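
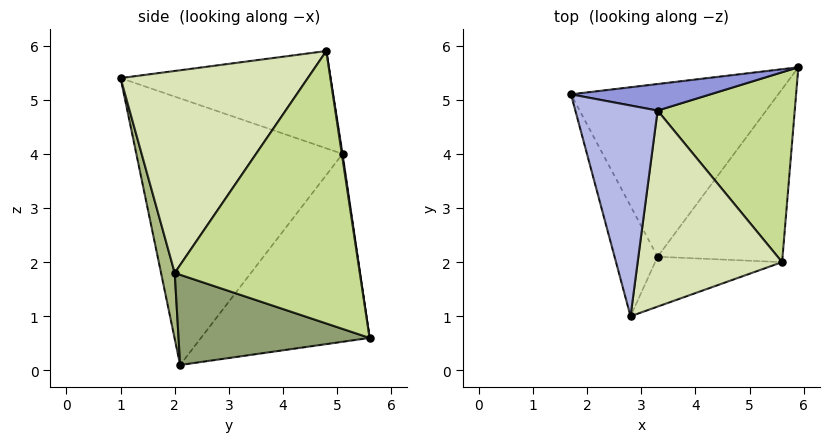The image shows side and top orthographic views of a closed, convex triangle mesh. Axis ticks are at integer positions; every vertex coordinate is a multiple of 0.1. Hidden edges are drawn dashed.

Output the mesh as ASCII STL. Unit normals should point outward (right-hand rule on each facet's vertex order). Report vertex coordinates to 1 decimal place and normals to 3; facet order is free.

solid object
 facet normal -0.575 0.518 -0.634
  outer loop
   vertex 3.3 2.1 0.1
   vertex 1.7 5.1 4.0
   vertex 5.9 5.6 0.6
  endloop
 endfacet
 facet normal -0.940 -0.304 -0.152
  outer loop
   vertex 3.3 2.1 0.1
   vertex 2.8 1.0 5.4
   vertex 1.7 5.1 4.0
  endloop
 endfacet
 facet normal 0.005 0.988 0.152
  outer loop
   vertex 3.3 4.8 5.9
   vertex 5.9 5.6 0.6
   vertex 1.7 5.1 4.0
  endloop
 endfacet
 facet normal -0.764 0.016 0.645
  outer loop
   vertex 3.3 4.8 5.9
   vertex 1.7 5.1 4.0
   vertex 2.8 1.0 5.4
  endloop
 endfacet
 facet normal 0.558 -0.304 -0.772
  outer loop
   vertex 5.6 2.0 1.8
   vertex 3.3 2.1 0.1
   vertex 5.9 5.6 0.6
  endloop
 endfacet
 facet normal 0.100 -0.976 -0.193
  outer loop
   vertex 5.6 2.0 1.8
   vertex 2.8 1.0 5.4
   vertex 3.3 2.1 0.1
  endloop
 endfacet
 facet normal 0.891 0.075 0.448
  outer loop
   vertex 5.6 2.0 1.8
   vertex 5.9 5.6 0.6
   vertex 3.3 4.8 5.9
  endloop
 endfacet
 facet normal 0.800 -0.181 0.572
  outer loop
   vertex 5.6 2.0 1.8
   vertex 3.3 4.8 5.9
   vertex 2.8 1.0 5.4
  endloop
 endfacet
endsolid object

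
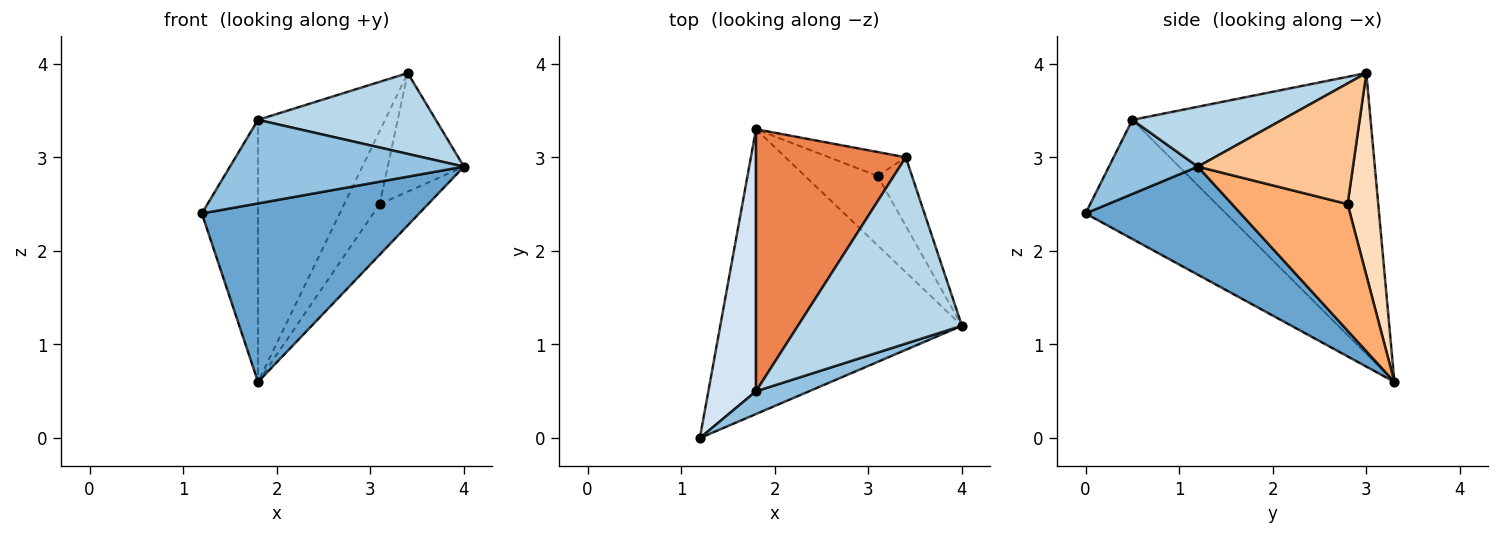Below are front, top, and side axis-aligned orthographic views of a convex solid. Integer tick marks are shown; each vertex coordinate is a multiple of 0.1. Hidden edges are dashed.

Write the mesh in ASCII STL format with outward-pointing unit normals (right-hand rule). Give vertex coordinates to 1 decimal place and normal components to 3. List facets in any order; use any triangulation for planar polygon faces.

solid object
 facet normal 0.354 -0.497 -0.792
  outer loop
   vertex 1.8 3.3 0.6
   vertex 4.0 1.2 2.9
   vertex 1.2 0.0 2.4
  endloop
 endfacet
 facet normal 0.344 -0.906 0.246
  outer loop
   vertex 1.8 0.5 3.4
   vertex 1.2 0.0 2.4
   vertex 4.0 1.2 2.9
  endloop
 endfacet
 facet normal 0.318 -0.377 0.870
  outer loop
   vertex 1.8 0.5 3.4
   vertex 4.0 1.2 2.9
   vertex 3.4 3.0 3.9
  endloop
 endfacet
 facet normal -0.870 0.348 0.348
  outer loop
   vertex 1.8 0.5 3.4
   vertex 1.8 3.3 0.6
   vertex 1.2 0.0 2.4
  endloop
 endfacet
 facet normal -0.798 0.426 0.426
  outer loop
   vertex 1.8 0.5 3.4
   vertex 3.4 3.0 3.9
   vertex 1.8 3.3 0.6
  endloop
 endfacet
 facet normal 0.815 0.342 -0.468
  outer loop
   vertex 3.1 2.8 2.5
   vertex 4.0 1.2 2.9
   vertex 1.8 3.3 0.6
  endloop
 endfacet
 facet normal 0.870 0.427 -0.247
  outer loop
   vertex 3.1 2.8 2.5
   vertex 3.4 3.0 3.9
   vertex 4.0 1.2 2.9
  endloop
 endfacet
 facet normal 0.635 0.734 -0.241
  outer loop
   vertex 3.1 2.8 2.5
   vertex 1.8 3.3 0.6
   vertex 3.4 3.0 3.9
  endloop
 endfacet
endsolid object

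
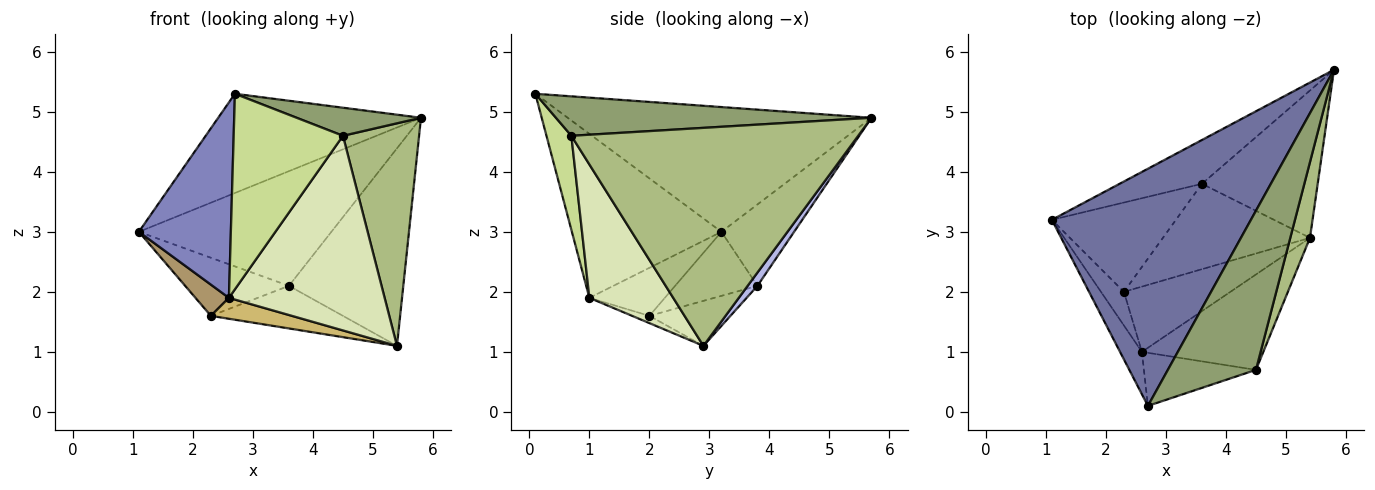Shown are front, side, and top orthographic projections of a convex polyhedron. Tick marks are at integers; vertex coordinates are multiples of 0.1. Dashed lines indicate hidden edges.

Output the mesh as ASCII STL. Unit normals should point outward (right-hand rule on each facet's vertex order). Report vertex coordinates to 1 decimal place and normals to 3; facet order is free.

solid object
 facet normal -0.501 0.334 0.799
  outer loop
   vertex 2.7 0.1 5.3
   vertex 5.8 5.7 4.9
   vertex 1.1 3.2 3.0
  endloop
 endfacet
 facet normal -0.846 -0.521 -0.113
  outer loop
   vertex 2.6 1.0 1.9
   vertex 2.7 0.1 5.3
   vertex 1.1 3.2 3.0
  endloop
 endfacet
 facet normal -0.333 0.881 -0.337
  outer loop
   vertex 3.6 3.8 2.1
   vertex 1.1 3.2 3.0
   vertex 5.8 5.7 4.9
  endloop
 endfacet
 facet normal 0.068 0.800 -0.596
  outer loop
   vertex 3.6 3.8 2.1
   vertex 5.8 5.7 4.9
   vertex 5.4 2.9 1.1
  endloop
 endfacet
 facet normal 0.403 -0.159 0.901
  outer loop
   vertex 4.5 0.7 4.6
   vertex 5.8 5.7 4.9
   vertex 2.7 0.1 5.3
  endloop
 endfacet
 facet normal 0.963 -0.256 0.087
  outer loop
   vertex 4.5 0.7 4.6
   vertex 5.4 2.9 1.1
   vertex 5.8 5.7 4.9
  endloop
 endfacet
 facet normal 0.215 -0.943 -0.256
  outer loop
   vertex 4.5 0.7 4.6
   vertex 2.7 0.1 5.3
   vertex 2.6 1.0 1.9
  endloop
 endfacet
 facet normal 0.435 -0.808 -0.396
  outer loop
   vertex 4.5 0.7 4.6
   vertex 2.6 1.0 1.9
   vertex 5.4 2.9 1.1
  endloop
 endfacet
 facet normal -0.838 -0.371 -0.400
  outer loop
   vertex 2.3 2.0 1.6
   vertex 2.6 1.0 1.9
   vertex 1.1 3.2 3.0
  endloop
 endfacet
 facet normal -0.065 -0.305 -0.950
  outer loop
   vertex 2.3 2.0 1.6
   vertex 5.4 2.9 1.1
   vertex 2.6 1.0 1.9
  endloop
 endfacet
 facet normal -0.397 0.500 -0.769
  outer loop
   vertex 2.3 2.0 1.6
   vertex 1.1 3.2 3.0
   vertex 3.6 3.8 2.1
  endloop
 endfacet
 facet normal -0.264 0.431 -0.863
  outer loop
   vertex 2.3 2.0 1.6
   vertex 3.6 3.8 2.1
   vertex 5.4 2.9 1.1
  endloop
 endfacet
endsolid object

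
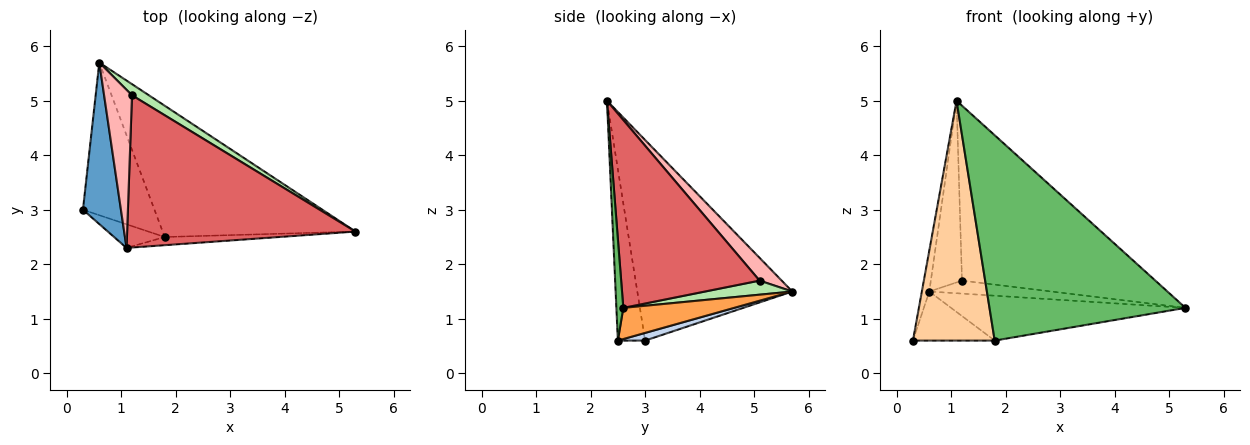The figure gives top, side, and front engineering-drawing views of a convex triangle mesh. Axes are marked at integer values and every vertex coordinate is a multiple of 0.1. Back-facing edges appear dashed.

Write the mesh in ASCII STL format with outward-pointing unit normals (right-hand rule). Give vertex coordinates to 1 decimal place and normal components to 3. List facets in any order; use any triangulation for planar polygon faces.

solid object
 facet normal -0.981 0.047 0.186
  outer loop
   vertex 1.1 2.3 5.0
   vertex 0.6 5.7 1.5
   vertex 0.3 3.0 0.6
  endloop
 endfacet
 facet normal 0.101 0.304 -0.947
  outer loop
   vertex 1.8 2.5 0.6
   vertex 0.3 3.0 0.6
   vertex 0.6 5.7 1.5
  endloop
 endfacet
 facet normal 0.151 0.320 -0.935
  outer loop
   vertex 1.8 2.5 0.6
   vertex 0.6 5.7 1.5
   vertex 5.3 2.6 1.2
  endloop
 endfacet
 facet normal -0.315 -0.945 -0.093
  outer loop
   vertex 1.8 2.5 0.6
   vertex 1.1 2.3 5.0
   vertex 0.3 3.0 0.6
  endloop
 endfacet
 facet normal 0.035 -0.999 -0.040
  outer loop
   vertex 1.8 2.5 0.6
   vertex 5.3 2.6 1.2
   vertex 1.1 2.3 5.0
  endloop
 endfacet
 facet normal 0.477 0.667 0.572
  outer loop
   vertex 1.2 5.1 1.7
   vertex 5.3 2.6 1.2
   vertex 0.6 5.7 1.5
  endloop
 endfacet
 facet normal 0.475 0.664 0.578
  outer loop
   vertex 1.2 5.1 1.7
   vertex 1.1 2.3 5.0
   vertex 5.3 2.6 1.2
  endloop
 endfacet
 facet normal 0.472 0.665 0.579
  outer loop
   vertex 1.2 5.1 1.7
   vertex 0.6 5.7 1.5
   vertex 1.1 2.3 5.0
  endloop
 endfacet
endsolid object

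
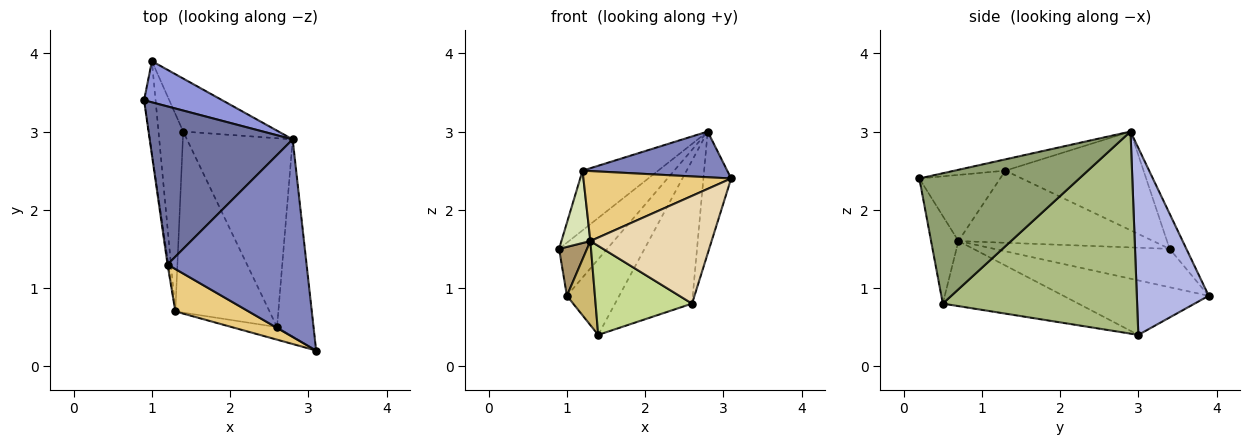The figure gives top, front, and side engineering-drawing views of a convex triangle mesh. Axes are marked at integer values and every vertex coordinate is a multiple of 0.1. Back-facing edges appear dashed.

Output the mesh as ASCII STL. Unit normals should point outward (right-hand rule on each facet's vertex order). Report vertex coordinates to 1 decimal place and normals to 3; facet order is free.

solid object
 facet normal -0.542 0.297 0.786
  outer loop
   vertex 1.2 1.3 2.5
   vertex 2.8 2.9 3.0
   vertex 0.9 3.4 1.5
  endloop
 endfacet
 facet normal -0.079 -0.225 0.971
  outer loop
   vertex 1.2 1.3 2.5
   vertex 3.1 0.2 2.4
   vertex 2.8 2.9 3.0
  endloop
 endfacet
 facet normal -0.266 0.762 0.591
  outer loop
   vertex 1.0 3.9 0.9
   vertex 0.9 3.4 1.5
   vertex 2.8 2.9 3.0
  endloop
 endfacet
 facet normal 0.747 0.544 -0.381
  outer loop
   vertex 1.0 3.9 0.9
   vertex 2.8 2.9 3.0
   vertex 1.4 3.0 0.4
  endloop
 endfacet
 facet normal 0.950 0.165 -0.266
  outer loop
   vertex 2.6 0.5 0.8
   vertex 2.8 2.9 3.0
   vertex 3.1 0.2 2.4
  endloop
 endfacet
 facet normal 0.836 0.331 -0.437
  outer loop
   vertex 2.6 0.5 0.8
   vertex 1.4 3.0 0.4
   vertex 2.8 2.9 3.0
  endloop
 endfacet
 facet normal -0.527 -0.375 -0.763
  outer loop
   vertex 1.3 0.7 1.6
   vertex 1.4 3.0 0.4
   vertex 2.6 0.5 0.8
  endloop
 endfacet
 facet normal -0.989 -0.147 -0.012
  outer loop
   vertex 1.3 0.7 1.6
   vertex 1.2 1.3 2.5
   vertex 0.9 3.4 1.5
  endloop
 endfacet
 facet normal -0.947 -0.151 -0.284
  outer loop
   vertex 1.3 0.7 1.6
   vertex 0.9 3.4 1.5
   vertex 1.0 3.9 0.9
  endloop
 endfacet
 facet normal -0.897 -0.173 -0.406
  outer loop
   vertex 1.3 0.7 1.6
   vertex 1.0 3.9 0.9
   vertex 1.4 3.0 0.4
  endloop
 endfacet
 facet normal -0.424 -0.775 0.469
  outer loop
   vertex 1.3 0.7 1.6
   vertex 3.1 0.2 2.4
   vertex 1.2 1.3 2.5
  endloop
 endfacet
 facet normal -0.219 -0.969 -0.113
  outer loop
   vertex 1.3 0.7 1.6
   vertex 2.6 0.5 0.8
   vertex 3.1 0.2 2.4
  endloop
 endfacet
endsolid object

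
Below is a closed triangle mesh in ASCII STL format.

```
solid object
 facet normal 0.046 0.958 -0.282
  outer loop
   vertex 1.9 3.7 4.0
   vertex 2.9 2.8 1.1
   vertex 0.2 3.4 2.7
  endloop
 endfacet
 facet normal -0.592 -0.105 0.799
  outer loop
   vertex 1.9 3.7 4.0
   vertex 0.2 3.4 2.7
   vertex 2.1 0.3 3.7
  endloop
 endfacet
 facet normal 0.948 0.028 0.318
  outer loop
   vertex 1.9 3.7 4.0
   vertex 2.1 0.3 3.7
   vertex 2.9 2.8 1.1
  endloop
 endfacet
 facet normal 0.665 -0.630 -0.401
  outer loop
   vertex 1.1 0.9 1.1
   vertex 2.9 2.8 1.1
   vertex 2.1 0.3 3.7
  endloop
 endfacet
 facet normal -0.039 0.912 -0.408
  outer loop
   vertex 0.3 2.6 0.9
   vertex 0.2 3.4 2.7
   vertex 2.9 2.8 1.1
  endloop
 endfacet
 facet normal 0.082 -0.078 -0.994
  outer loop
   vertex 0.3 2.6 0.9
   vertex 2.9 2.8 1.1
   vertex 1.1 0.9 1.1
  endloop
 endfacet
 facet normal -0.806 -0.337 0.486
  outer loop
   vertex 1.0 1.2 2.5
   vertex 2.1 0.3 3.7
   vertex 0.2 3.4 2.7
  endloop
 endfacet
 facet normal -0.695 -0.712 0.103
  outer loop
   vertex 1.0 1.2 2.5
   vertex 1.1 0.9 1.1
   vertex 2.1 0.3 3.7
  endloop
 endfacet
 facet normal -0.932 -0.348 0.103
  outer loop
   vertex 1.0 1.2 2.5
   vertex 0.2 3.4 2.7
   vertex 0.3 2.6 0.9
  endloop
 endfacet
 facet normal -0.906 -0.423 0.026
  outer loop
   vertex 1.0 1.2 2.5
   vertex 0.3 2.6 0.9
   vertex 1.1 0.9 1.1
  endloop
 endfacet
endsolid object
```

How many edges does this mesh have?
15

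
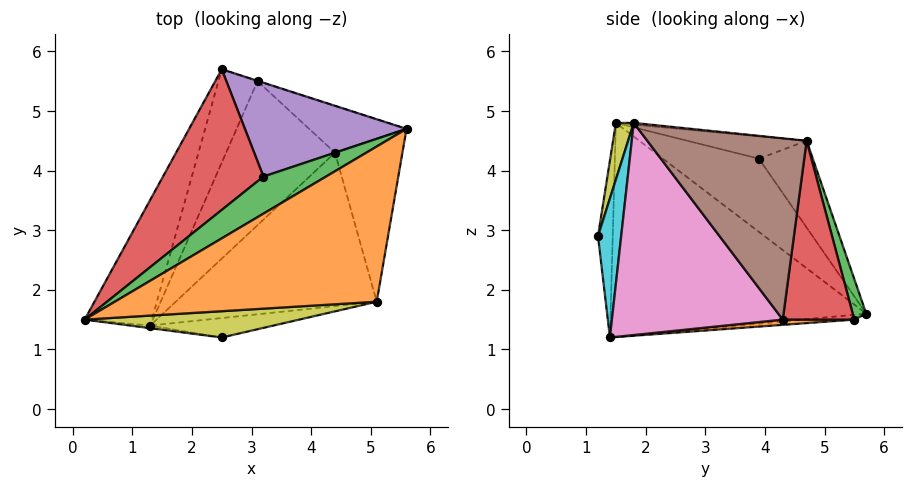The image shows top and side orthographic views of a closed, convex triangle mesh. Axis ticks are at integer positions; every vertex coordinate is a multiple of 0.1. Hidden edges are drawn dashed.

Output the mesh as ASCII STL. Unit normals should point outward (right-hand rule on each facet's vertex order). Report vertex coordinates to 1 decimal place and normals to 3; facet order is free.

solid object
 facet normal -0.915 0.282 -0.288
  outer loop
   vertex 1.3 1.4 1.2
   vertex 0.2 1.5 4.8
   vertex 2.5 5.7 1.6
  endloop
 endfacet
 facet normal -0.006 0.104 0.995
  outer loop
   vertex 5.1 1.8 4.8
   vertex 5.6 4.7 4.5
   vertex 0.2 1.5 4.8
  endloop
 endfacet
 facet normal -0.281 0.548 0.787
  outer loop
   vertex 3.2 3.9 4.2
   vertex 0.2 1.5 4.8
   vertex 5.6 4.7 4.5
  endloop
 endfacet
 facet normal -0.430 0.684 0.589
  outer loop
   vertex 3.2 3.9 4.2
   vertex 2.5 5.7 1.6
   vertex 0.2 1.5 4.8
  endloop
 endfacet
 facet normal -0.320 0.736 0.596
  outer loop
   vertex 3.2 3.9 4.2
   vertex 5.6 4.7 4.5
   vertex 2.5 5.7 1.6
  endloop
 endfacet
 facet normal 0.919 -0.194 -0.342
  outer loop
   vertex 4.4 4.3 1.5
   vertex 5.6 4.7 4.5
   vertex 5.1 1.8 4.8
  endloop
 endfacet
 facet normal 0.593 -0.576 -0.562
  outer loop
   vertex 4.4 4.3 1.5
   vertex 5.1 1.8 4.8
   vertex 1.3 1.4 1.2
  endloop
 endfacet
 facet normal -0.142 -0.990 -0.016
  outer loop
   vertex 2.5 1.2 2.9
   vertex 0.2 1.5 4.8
   vertex 1.3 1.4 1.2
  endloop
 endfacet
 facet normal 0.060 -0.972 0.226
  outer loop
   vertex 2.5 1.2 2.9
   vertex 5.1 1.8 4.8
   vertex 0.2 1.5 4.8
  endloop
 endfacet
 facet normal 0.493 -0.753 -0.436
  outer loop
   vertex 2.5 1.2 2.9
   vertex 1.3 1.4 1.2
   vertex 5.1 1.8 4.8
  endloop
 endfacet
 facet normal -0.122 0.126 -0.985
  outer loop
   vertex 3.1 5.5 1.5
   vertex 1.3 1.4 1.2
   vertex 2.5 5.7 1.6
  endloop
 endfacet
 facet normal 0.048 0.052 -0.997
  outer loop
   vertex 3.1 5.5 1.5
   vertex 4.4 4.3 1.5
   vertex 1.3 1.4 1.2
  endloop
 endfacet
 facet normal 0.315 0.949 -0.009
  outer loop
   vertex 3.1 5.5 1.5
   vertex 2.5 5.7 1.6
   vertex 5.6 4.7 4.5
  endloop
 endfacet
 facet normal 0.636 0.689 -0.346
  outer loop
   vertex 3.1 5.5 1.5
   vertex 5.6 4.7 4.5
   vertex 4.4 4.3 1.5
  endloop
 endfacet
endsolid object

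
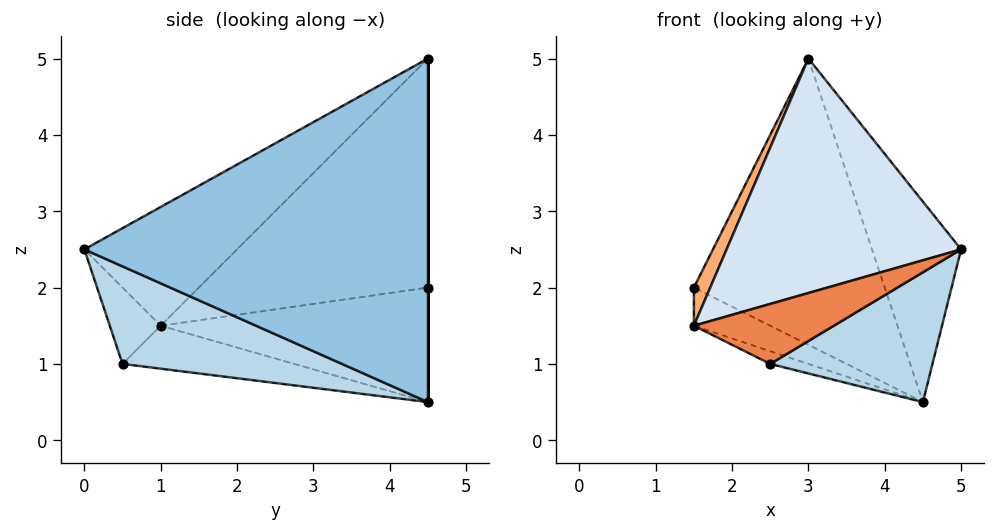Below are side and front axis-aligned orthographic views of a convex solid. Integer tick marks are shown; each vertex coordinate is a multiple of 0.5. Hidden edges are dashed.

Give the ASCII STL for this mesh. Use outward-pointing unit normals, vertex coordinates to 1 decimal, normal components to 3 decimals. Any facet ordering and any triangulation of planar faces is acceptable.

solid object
 facet normal 0.000 1.000 0.000
  outer loop
   vertex 3.0 4.5 5.0
   vertex 4.5 4.5 0.5
   vertex 1.5 4.5 2.0
  endloop
 endfacet
 facet normal 0.921 0.239 0.307
  outer loop
   vertex 3.0 4.5 5.0
   vertex 5.0 0.0 2.5
   vertex 4.5 4.5 0.5
  endloop
 endfacet
 facet normal 0.438 -0.324 -0.838
  outer loop
   vertex 2.5 0.5 1.0
   vertex 4.5 4.5 0.5
   vertex 5.0 0.0 2.5
  endloop
 endfacet
 facet normal -0.372 -0.572 0.731
  outer loop
   vertex 1.5 1.0 1.5
   vertex 5.0 0.0 2.5
   vertex 3.0 4.5 5.0
  endloop
 endfacet
 facet normal -0.331 -0.910 0.248
  outer loop
   vertex 1.5 1.0 1.5
   vertex 2.5 0.5 1.0
   vertex 5.0 0.0 2.5
  endloop
 endfacet
 facet normal -0.893 -0.064 0.446
  outer loop
   vertex 1.5 1.0 1.5
   vertex 3.0 4.5 5.0
   vertex 1.5 4.5 2.0
  endloop
 endfacet
 facet normal -0.444 0.127 -0.887
  outer loop
   vertex 1.5 1.0 1.5
   vertex 1.5 4.5 2.0
   vertex 4.5 4.5 0.5
  endloop
 endfacet
 facet normal -0.409 0.091 -0.908
  outer loop
   vertex 1.5 1.0 1.5
   vertex 4.5 4.5 0.5
   vertex 2.5 0.5 1.0
  endloop
 endfacet
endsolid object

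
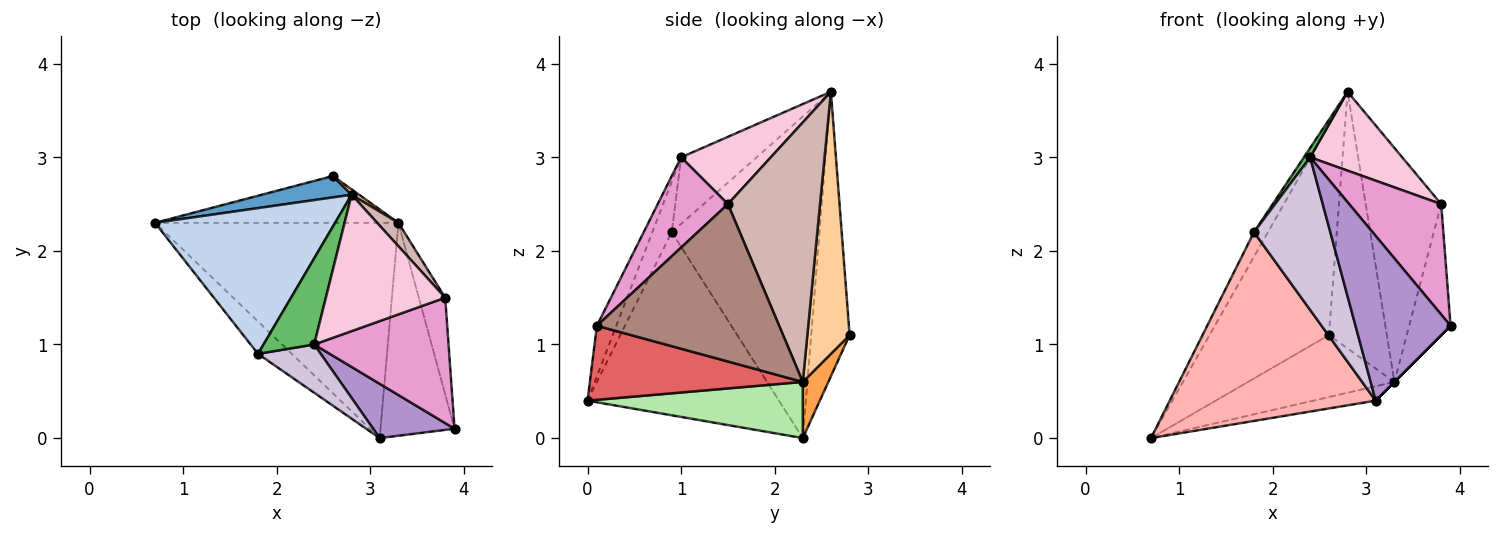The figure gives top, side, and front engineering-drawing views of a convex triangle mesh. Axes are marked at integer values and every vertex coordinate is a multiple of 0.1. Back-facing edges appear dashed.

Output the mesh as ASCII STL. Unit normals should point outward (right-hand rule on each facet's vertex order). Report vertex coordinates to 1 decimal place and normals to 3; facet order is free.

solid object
 facet normal -0.305 0.947 0.096
  outer loop
   vertex 2.8 2.6 3.7
   vertex 2.6 2.8 1.1
   vertex 0.7 2.3 0.0
  endloop
 endfacet
 facet normal -0.870 0.082 0.487
  outer loop
   vertex 1.8 0.9 2.2
   vertex 2.8 2.6 3.7
   vertex 0.7 2.3 0.0
  endloop
 endfacet
 facet normal 0.138 0.790 -0.597
  outer loop
   vertex 3.3 2.3 0.6
   vertex 0.7 2.3 0.0
   vertex 2.6 2.8 1.1
  endloop
 endfacet
 facet normal 0.589 0.808 0.017
  outer loop
   vertex 3.3 2.3 0.6
   vertex 2.6 2.8 1.1
   vertex 2.8 2.6 3.7
  endloop
 endfacet
 facet normal -0.794 -0.066 0.604
  outer loop
   vertex 2.4 1.0 3.0
   vertex 2.8 2.6 3.7
   vertex 1.8 0.9 2.2
  endloop
 endfacet
 facet normal 0.224 0.065 -0.972
  outer loop
   vertex 3.1 0.0 0.4
   vertex 0.7 2.3 0.0
   vertex 3.3 2.3 0.6
  endloop
 endfacet
 facet normal 0.707 0.000 -0.707
  outer loop
   vertex 3.1 0.0 0.4
   vertex 3.3 2.3 0.6
   vertex 3.9 0.1 1.2
  endloop
 endfacet
 facet normal -0.676 -0.727 -0.125
  outer loop
   vertex 3.1 0.0 0.4
   vertex 1.8 0.9 2.2
   vertex 0.7 2.3 0.0
  endloop
 endfacet
 facet normal -0.191 -0.932 0.307
  outer loop
   vertex 3.1 0.0 0.4
   vertex 3.9 0.1 1.2
   vertex 2.4 1.0 3.0
  endloop
 endfacet
 facet normal -0.236 -0.927 0.293
  outer loop
   vertex 3.1 0.0 0.4
   vertex 2.4 1.0 3.0
   vertex 1.8 0.9 2.2
  endloop
 endfacet
 facet normal 0.962 0.218 -0.161
  outer loop
   vertex 3.8 1.5 2.5
   vertex 3.9 0.1 1.2
   vertex 3.3 2.3 0.6
  endloop
 endfacet
 facet normal 0.772 0.633 0.063
  outer loop
   vertex 3.8 1.5 2.5
   vertex 3.3 2.3 0.6
   vertex 2.8 2.6 3.7
  endloop
 endfacet
 facet normal 0.450 -0.590 0.670
  outer loop
   vertex 3.8 1.5 2.5
   vertex 2.4 1.0 3.0
   vertex 3.9 0.1 1.2
  endloop
 endfacet
 facet normal 0.439 -0.450 0.778
  outer loop
   vertex 3.8 1.5 2.5
   vertex 2.8 2.6 3.7
   vertex 2.4 1.0 3.0
  endloop
 endfacet
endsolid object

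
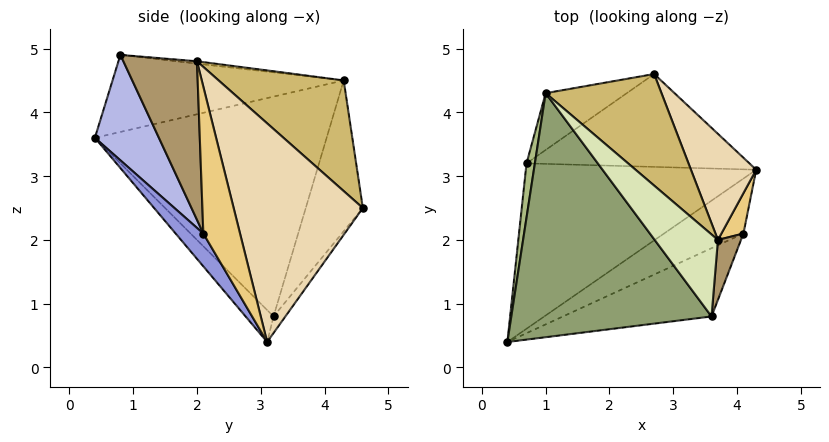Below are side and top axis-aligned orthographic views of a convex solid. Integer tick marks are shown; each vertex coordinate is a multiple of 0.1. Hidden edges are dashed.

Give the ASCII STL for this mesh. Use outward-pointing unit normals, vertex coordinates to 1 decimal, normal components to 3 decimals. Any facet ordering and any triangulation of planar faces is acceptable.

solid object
 facet normal -0.098 -0.698 -0.709
  outer loop
   vertex 0.7 3.2 0.8
   vertex 4.3 3.1 0.4
   vertex 0.4 0.4 3.6
  endloop
 endfacet
 facet normal -0.045 0.796 -0.603
  outer loop
   vertex 0.7 3.2 0.8
   vertex 2.7 4.6 2.5
   vertex 4.3 3.1 0.4
  endloop
 endfacet
 facet normal 0.198 -0.855 -0.480
  outer loop
   vertex 4.1 2.1 2.1
   vertex 0.4 0.4 3.6
   vertex 4.3 3.1 0.4
  endloop
 endfacet
 facet normal 0.261 -0.893 -0.368
  outer loop
   vertex 4.1 2.1 2.1
   vertex 3.6 0.8 4.9
   vertex 0.4 0.4 3.6
  endloop
 endfacet
 facet normal -0.355 -0.158 0.922
  outer loop
   vertex 1.0 4.3 4.5
   vertex 0.4 0.4 3.6
   vertex 3.6 0.8 4.9
  endloop
 endfacet
 facet normal -0.989 0.143 0.038
  outer loop
   vertex 1.0 4.3 4.5
   vertex 0.7 3.2 0.8
   vertex 0.4 0.4 3.6
  endloop
 endfacet
 facet normal -0.422 0.878 -0.227
  outer loop
   vertex 1.0 4.3 4.5
   vertex 2.7 4.6 2.5
   vertex 0.7 3.2 0.8
  endloop
 endfacet
 facet normal -0.037 0.086 0.996
  outer loop
   vertex 3.7 2.0 4.8
   vertex 1.0 4.3 4.5
   vertex 3.6 0.8 4.9
  endloop
 endfacet
 facet normal 0.987 -0.070 0.144
  outer loop
   vertex 3.7 2.0 4.8
   vertex 3.6 0.8 4.9
   vertex 4.1 2.1 2.1
  endloop
 endfacet
 facet normal 0.512 0.671 0.536
  outer loop
   vertex 3.7 2.0 4.8
   vertex 2.7 4.6 2.5
   vertex 1.0 4.3 4.5
  endloop
 endfacet
 facet normal 0.987 0.055 0.148
  outer loop
   vertex 3.7 2.0 4.8
   vertex 4.1 2.1 2.1
   vertex 4.3 3.1 0.4
  endloop
 endfacet
 facet normal 0.814 0.528 0.243
  outer loop
   vertex 3.7 2.0 4.8
   vertex 4.3 3.1 0.4
   vertex 2.7 4.6 2.5
  endloop
 endfacet
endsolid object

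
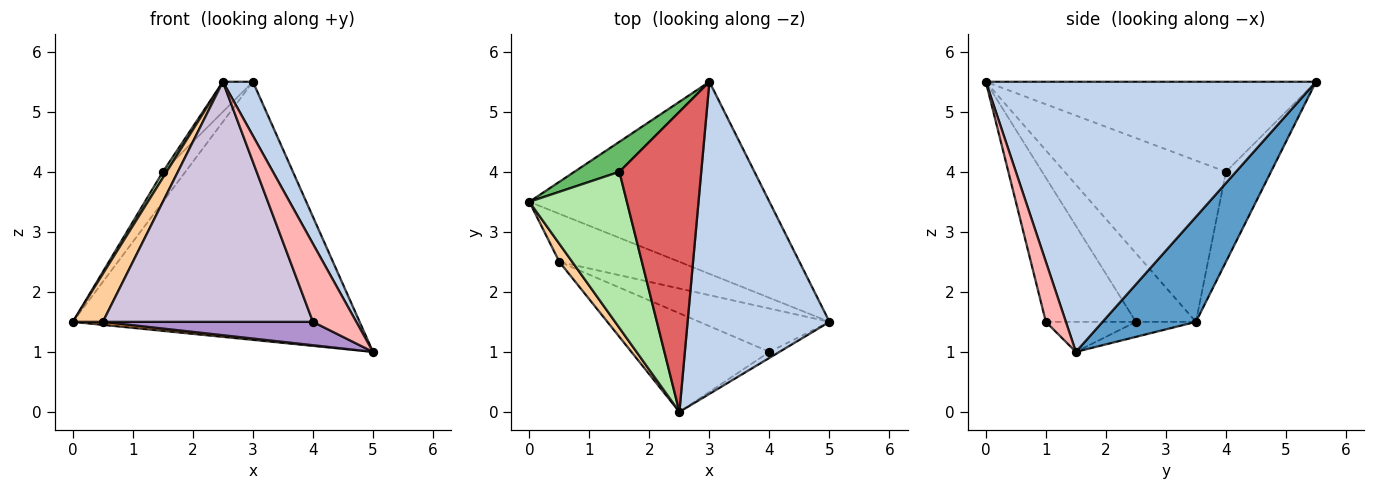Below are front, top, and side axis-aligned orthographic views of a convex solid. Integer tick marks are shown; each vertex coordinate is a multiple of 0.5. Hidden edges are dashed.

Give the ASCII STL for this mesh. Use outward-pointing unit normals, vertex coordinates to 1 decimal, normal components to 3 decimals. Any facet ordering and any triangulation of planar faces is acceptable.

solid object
 facet normal 0.253 0.776 -0.578
  outer loop
   vertex 3.0 5.5 5.5
   vertex 5.0 1.5 1.0
   vertex 0.0 3.5 1.5
  endloop
 endfacet
 facet normal 0.882 -0.080 0.464
  outer loop
   vertex 2.5 0.0 5.5
   vertex 5.0 1.5 1.0
   vertex 3.0 5.5 5.5
  endloop
 endfacet
 facet normal -0.124 -0.062 -0.990
  outer loop
   vertex 0.5 2.5 1.5
   vertex 0.0 3.5 1.5
   vertex 5.0 1.5 1.0
  endloop
 endfacet
 facet normal -0.882 -0.441 0.165
  outer loop
   vertex 0.5 2.5 1.5
   vertex 2.5 0.0 5.5
   vertex 0.0 3.5 1.5
  endloop
 endfacet
 facet normal -0.816 0.408 0.408
  outer loop
   vertex 1.5 4.0 4.0
   vertex 3.0 5.5 5.5
   vertex 0.0 3.5 1.5
  endloop
 endfacet
 facet normal -0.856 -0.020 0.517
  outer loop
   vertex 1.5 4.0 4.0
   vertex 0.0 3.5 1.5
   vertex 2.5 0.0 5.5
  endloop
 endfacet
 facet normal -0.738 0.067 0.671
  outer loop
   vertex 1.5 4.0 4.0
   vertex 2.5 0.0 5.5
   vertex 3.0 5.5 5.5
  endloop
 endfacet
 facet normal 0.418 -0.906 -0.070
  outer loop
   vertex 4.0 1.0 1.5
   vertex 5.0 1.5 1.0
   vertex 2.5 0.0 5.5
  endloop
 endfacet
 facet normal -0.199 -0.465 -0.863
  outer loop
   vertex 4.0 1.0 1.5
   vertex 0.5 2.5 1.5
   vertex 5.0 1.5 1.0
  endloop
 endfacet
 facet normal -0.369 -0.860 -0.353
  outer loop
   vertex 4.0 1.0 1.5
   vertex 2.5 0.0 5.5
   vertex 0.5 2.5 1.5
  endloop
 endfacet
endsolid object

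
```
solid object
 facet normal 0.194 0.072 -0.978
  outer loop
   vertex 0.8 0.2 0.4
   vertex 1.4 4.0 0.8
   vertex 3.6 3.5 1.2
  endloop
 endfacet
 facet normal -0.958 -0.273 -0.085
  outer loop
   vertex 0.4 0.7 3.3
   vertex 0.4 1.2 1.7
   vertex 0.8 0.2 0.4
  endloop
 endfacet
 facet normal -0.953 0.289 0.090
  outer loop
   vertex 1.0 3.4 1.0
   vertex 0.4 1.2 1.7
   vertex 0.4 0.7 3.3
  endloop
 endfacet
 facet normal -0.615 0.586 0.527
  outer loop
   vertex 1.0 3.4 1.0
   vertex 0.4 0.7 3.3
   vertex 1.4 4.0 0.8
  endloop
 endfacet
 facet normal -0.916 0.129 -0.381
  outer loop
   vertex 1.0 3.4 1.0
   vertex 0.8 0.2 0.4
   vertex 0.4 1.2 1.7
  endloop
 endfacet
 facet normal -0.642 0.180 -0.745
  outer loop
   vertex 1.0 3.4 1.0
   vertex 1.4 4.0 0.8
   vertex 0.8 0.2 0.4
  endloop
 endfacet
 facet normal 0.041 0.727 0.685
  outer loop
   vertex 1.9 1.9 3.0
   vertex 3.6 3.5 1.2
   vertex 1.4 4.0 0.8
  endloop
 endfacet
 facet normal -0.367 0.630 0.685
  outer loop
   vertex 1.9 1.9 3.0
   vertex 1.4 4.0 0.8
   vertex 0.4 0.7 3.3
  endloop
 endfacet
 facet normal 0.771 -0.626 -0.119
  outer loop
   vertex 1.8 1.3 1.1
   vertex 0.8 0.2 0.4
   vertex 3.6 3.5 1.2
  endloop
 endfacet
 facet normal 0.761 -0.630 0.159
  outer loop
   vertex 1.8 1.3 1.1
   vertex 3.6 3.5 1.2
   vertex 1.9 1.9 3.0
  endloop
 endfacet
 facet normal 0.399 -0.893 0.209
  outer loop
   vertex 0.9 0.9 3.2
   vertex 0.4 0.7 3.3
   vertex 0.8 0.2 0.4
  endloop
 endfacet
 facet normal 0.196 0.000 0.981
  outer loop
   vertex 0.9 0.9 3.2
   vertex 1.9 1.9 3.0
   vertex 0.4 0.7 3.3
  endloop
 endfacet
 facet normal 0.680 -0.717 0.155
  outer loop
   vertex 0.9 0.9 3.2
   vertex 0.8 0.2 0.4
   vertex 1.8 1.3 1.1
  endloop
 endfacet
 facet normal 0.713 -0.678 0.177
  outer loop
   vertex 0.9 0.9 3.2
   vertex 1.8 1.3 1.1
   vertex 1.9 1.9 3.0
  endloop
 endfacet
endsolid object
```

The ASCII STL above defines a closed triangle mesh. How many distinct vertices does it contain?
9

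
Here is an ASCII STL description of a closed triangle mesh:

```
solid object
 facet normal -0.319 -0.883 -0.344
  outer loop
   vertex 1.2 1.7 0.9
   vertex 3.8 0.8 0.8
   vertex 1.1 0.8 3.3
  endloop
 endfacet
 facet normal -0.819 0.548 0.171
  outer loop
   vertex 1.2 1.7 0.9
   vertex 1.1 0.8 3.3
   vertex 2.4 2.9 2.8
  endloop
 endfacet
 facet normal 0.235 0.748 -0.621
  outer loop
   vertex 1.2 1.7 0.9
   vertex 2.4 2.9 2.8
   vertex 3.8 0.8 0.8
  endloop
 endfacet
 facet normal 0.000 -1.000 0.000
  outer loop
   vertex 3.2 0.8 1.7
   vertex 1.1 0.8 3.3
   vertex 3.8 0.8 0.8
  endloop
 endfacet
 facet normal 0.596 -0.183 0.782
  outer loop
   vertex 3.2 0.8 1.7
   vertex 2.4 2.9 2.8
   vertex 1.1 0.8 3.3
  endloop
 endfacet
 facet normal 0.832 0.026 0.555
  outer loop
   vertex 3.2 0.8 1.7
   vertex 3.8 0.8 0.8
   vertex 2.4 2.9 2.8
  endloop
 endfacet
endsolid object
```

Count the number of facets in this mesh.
6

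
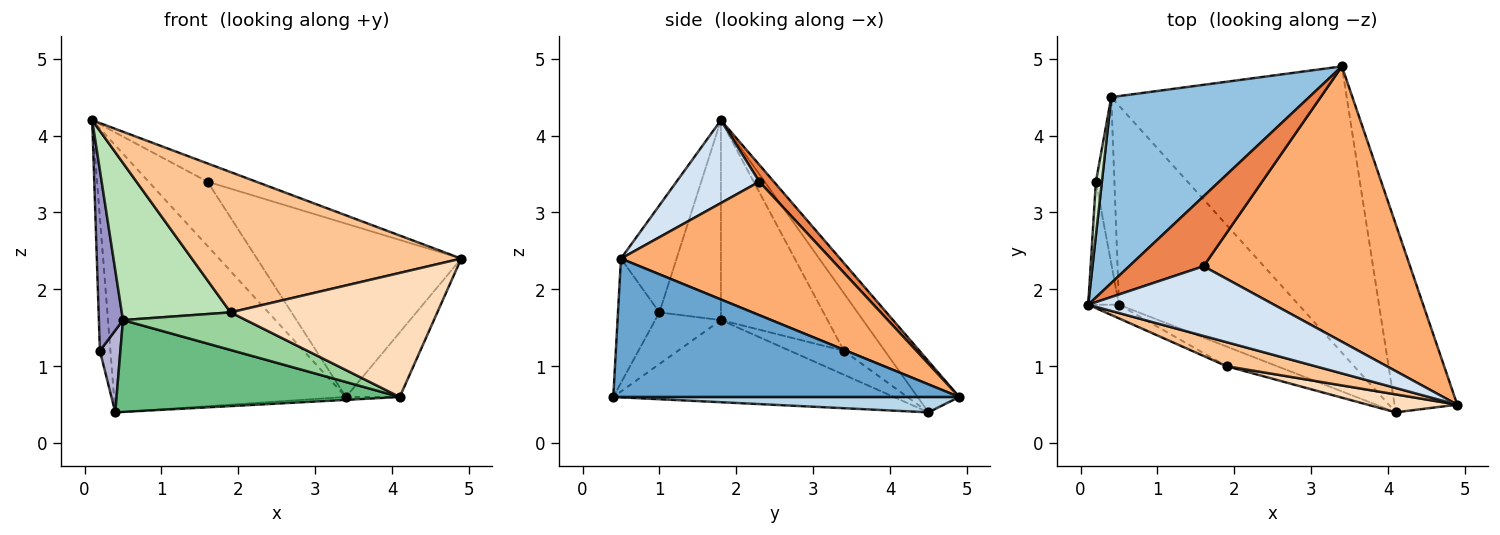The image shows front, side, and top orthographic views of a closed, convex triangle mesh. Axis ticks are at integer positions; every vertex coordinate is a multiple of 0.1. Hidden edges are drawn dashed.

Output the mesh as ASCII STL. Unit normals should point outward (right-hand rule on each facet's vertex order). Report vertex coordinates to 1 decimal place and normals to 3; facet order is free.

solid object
 facet normal 0.902 0.140 -0.409
  outer loop
   vertex 4.1 0.4 0.6
   vertex 3.4 4.9 0.6
   vertex 4.9 0.5 2.4
  endloop
 endfacet
 facet normal -0.146 0.812 0.565
  outer loop
   vertex 0.4 4.5 0.4
   vertex 0.1 1.8 4.2
   vertex 3.4 4.9 0.6
  endloop
 endfacet
 facet normal 0.065 0.010 -0.998
  outer loop
   vertex 0.4 4.5 0.4
   vertex 3.4 4.9 0.6
   vertex 4.1 0.4 0.6
  endloop
 endfacet
 facet normal 0.396 0.233 0.888
  outer loop
   vertex 1.6 2.3 3.4
   vertex 0.1 1.8 4.2
   vertex 4.9 0.5 2.4
  endloop
 endfacet
 facet normal 0.165 0.668 0.726
  outer loop
   vertex 1.6 2.3 3.4
   vertex 3.4 4.9 0.6
   vertex 0.1 1.8 4.2
  endloop
 endfacet
 facet normal 0.480 0.467 0.742
  outer loop
   vertex 1.6 2.3 3.4
   vertex 4.9 0.5 2.4
   vertex 3.4 4.9 0.6
  endloop
 endfacet
 facet normal -0.200 -0.966 0.165
  outer loop
   vertex 1.9 1.0 1.7
   vertex 4.9 0.5 2.4
   vertex 0.1 1.8 4.2
  endloop
 endfacet
 facet normal -0.195 -0.971 0.140
  outer loop
   vertex 1.9 1.0 1.7
   vertex 4.1 0.4 0.6
   vertex 4.9 0.5 2.4
  endloop
 endfacet
 facet normal -0.383 -0.387 -0.839
  outer loop
   vertex 0.5 1.8 1.6
   vertex 0.4 4.5 0.4
   vertex 4.1 0.4 0.6
  endloop
 endfacet
 facet normal -0.428 -0.801 -0.419
  outer loop
   vertex 0.5 1.8 1.6
   vertex 4.1 0.4 0.6
   vertex 1.9 1.0 1.7
  endloop
 endfacet
 facet normal -0.491 -0.868 -0.075
  outer loop
   vertex 0.5 1.8 1.6
   vertex 1.9 1.0 1.7
   vertex 0.1 1.8 4.2
  endloop
 endfacet
 facet normal -0.964 0.248 0.100
  outer loop
   vertex 0.2 3.4 1.2
   vertex 0.1 1.8 4.2
   vertex 0.4 4.5 0.4
  endloop
 endfacet
 facet normal -0.965 -0.218 -0.148
  outer loop
   vertex 0.2 3.4 1.2
   vertex 0.5 1.8 1.6
   vertex 0.1 1.8 4.2
  endloop
 endfacet
 facet normal -0.757 -0.288 -0.586
  outer loop
   vertex 0.2 3.4 1.2
   vertex 0.4 4.5 0.4
   vertex 0.5 1.8 1.6
  endloop
 endfacet
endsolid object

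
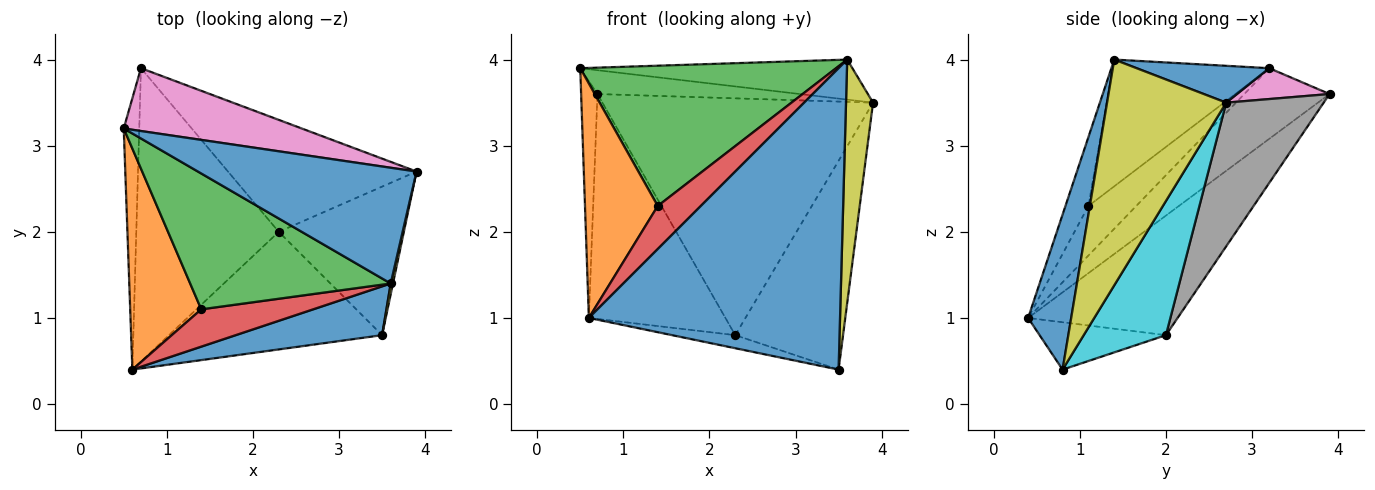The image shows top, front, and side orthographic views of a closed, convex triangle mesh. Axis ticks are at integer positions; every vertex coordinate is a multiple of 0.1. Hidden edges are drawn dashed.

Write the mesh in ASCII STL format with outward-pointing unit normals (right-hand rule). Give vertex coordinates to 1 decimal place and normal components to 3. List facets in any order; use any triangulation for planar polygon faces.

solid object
 facet normal 0.157 0.323 0.933
  outer loop
   vertex 3.6 1.4 4.0
   vertex 3.9 2.7 3.5
   vertex 0.5 3.2 3.9
  endloop
 endfacet
 facet normal -0.431 -0.656 0.619
  outer loop
   vertex 1.4 1.1 2.3
   vertex 0.5 3.2 3.9
   vertex 0.6 0.4 1.0
  endloop
 endfacet
 facet normal -0.402 -0.658 0.637
  outer loop
   vertex 1.4 1.1 2.3
   vertex 3.6 1.4 4.0
   vertex 0.5 3.2 3.9
  endloop
 endfacet
 facet normal -0.374 -0.701 0.607
  outer loop
   vertex 1.4 1.1 2.3
   vertex 0.6 0.4 1.0
   vertex 3.6 1.4 4.0
  endloop
 endfacet
 facet normal -0.960 0.184 -0.211
  outer loop
   vertex 0.7 3.9 3.6
   vertex 0.6 0.4 1.0
   vertex 0.5 3.2 3.9
  endloop
 endfacet
 facet normal -0.554 0.506 -0.660
  outer loop
   vertex 0.7 3.9 3.6
   vertex 2.3 2.0 0.8
   vertex 0.6 0.4 1.0
  endloop
 endfacet
 facet normal 0.160 0.350 0.923
  outer loop
   vertex 0.7 3.9 3.6
   vertex 0.5 3.2 3.9
   vertex 3.9 2.7 3.5
  endloop
 endfacet
 facet normal 0.310 0.860 -0.406
  outer loop
   vertex 0.7 3.9 3.6
   vertex 3.9 2.7 3.5
   vertex 2.3 2.0 0.8
  endloop
 endfacet
 facet normal 0.975 -0.221 0.010
  outer loop
   vertex 3.5 0.8 0.4
   vertex 3.9 2.7 3.5
   vertex 3.6 1.4 4.0
  endloop
 endfacet
 facet normal 0.528 0.692 -0.492
  outer loop
   vertex 3.5 0.8 0.4
   vertex 2.3 2.0 0.8
   vertex 3.9 2.7 3.5
  endloop
 endfacet
 facet normal 0.167 -0.973 0.158
  outer loop
   vertex 3.5 0.8 0.4
   vertex 3.6 1.4 4.0
   vertex 0.6 0.4 1.0
  endloop
 endfacet
 facet normal -0.216 0.108 -0.970
  outer loop
   vertex 3.5 0.8 0.4
   vertex 0.6 0.4 1.0
   vertex 2.3 2.0 0.8
  endloop
 endfacet
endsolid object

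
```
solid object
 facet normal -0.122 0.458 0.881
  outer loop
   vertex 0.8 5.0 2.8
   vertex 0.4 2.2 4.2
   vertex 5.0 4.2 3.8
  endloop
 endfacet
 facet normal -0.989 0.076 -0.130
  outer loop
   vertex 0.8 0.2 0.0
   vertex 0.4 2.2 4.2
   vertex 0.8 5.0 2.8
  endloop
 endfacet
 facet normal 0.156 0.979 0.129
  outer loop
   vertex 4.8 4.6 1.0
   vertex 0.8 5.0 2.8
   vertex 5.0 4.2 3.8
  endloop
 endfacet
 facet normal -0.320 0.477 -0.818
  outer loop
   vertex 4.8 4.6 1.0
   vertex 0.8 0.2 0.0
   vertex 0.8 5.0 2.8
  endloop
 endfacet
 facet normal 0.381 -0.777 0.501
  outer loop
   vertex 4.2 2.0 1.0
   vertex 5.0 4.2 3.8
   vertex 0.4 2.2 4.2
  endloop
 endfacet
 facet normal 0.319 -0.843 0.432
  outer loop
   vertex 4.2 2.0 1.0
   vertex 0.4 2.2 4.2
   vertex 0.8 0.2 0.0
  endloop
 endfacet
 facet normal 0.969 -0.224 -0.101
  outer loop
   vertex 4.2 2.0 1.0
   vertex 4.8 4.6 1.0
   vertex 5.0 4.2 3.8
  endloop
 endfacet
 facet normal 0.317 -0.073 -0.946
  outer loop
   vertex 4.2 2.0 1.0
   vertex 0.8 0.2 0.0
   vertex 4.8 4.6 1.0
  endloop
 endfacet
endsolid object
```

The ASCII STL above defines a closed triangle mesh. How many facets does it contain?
8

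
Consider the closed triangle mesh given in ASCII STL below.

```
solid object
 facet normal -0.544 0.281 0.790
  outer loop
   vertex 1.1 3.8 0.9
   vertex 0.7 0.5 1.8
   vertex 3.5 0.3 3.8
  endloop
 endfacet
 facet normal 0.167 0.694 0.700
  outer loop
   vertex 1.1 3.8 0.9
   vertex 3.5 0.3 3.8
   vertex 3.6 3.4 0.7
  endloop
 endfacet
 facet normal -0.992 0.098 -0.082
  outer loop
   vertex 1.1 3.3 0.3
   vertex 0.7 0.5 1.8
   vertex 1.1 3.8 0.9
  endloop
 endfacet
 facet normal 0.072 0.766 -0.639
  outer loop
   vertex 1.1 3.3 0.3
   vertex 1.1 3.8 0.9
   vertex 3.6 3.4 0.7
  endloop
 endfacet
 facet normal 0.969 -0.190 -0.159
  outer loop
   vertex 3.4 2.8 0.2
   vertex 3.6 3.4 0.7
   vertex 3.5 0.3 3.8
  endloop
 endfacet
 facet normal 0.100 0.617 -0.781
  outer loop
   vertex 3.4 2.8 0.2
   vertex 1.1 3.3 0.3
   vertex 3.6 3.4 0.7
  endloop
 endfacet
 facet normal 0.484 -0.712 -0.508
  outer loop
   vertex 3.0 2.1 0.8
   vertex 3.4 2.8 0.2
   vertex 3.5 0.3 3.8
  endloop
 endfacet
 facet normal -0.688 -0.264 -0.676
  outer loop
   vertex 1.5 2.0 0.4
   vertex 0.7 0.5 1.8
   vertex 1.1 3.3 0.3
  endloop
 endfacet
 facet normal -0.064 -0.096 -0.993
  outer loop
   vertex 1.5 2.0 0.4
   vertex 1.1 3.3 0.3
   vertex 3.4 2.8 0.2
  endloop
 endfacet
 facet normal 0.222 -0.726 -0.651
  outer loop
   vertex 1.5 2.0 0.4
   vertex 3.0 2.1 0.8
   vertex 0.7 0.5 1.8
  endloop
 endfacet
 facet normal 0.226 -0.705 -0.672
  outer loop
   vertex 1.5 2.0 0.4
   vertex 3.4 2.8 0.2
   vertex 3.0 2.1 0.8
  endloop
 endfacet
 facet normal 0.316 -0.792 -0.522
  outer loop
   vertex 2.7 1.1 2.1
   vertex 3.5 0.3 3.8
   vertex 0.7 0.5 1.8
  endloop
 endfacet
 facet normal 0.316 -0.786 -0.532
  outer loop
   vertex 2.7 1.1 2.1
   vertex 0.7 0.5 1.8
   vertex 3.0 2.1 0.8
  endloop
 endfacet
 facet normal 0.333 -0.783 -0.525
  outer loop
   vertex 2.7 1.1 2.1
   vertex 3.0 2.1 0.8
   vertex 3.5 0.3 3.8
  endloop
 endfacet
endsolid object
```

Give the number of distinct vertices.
9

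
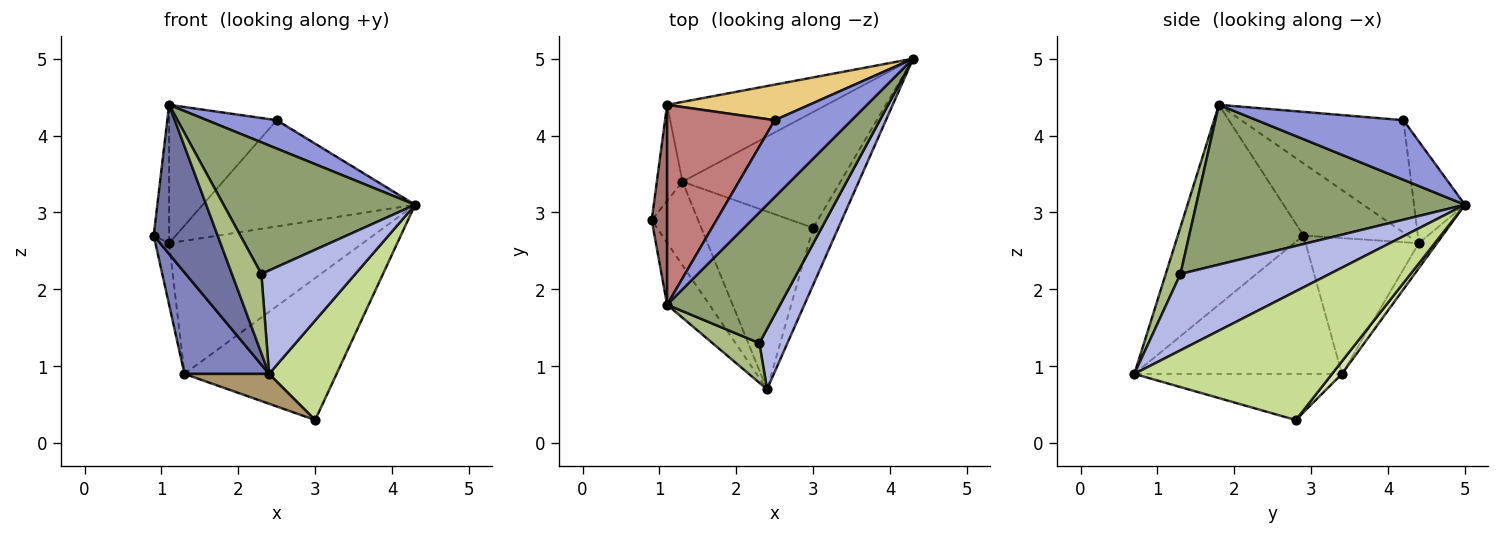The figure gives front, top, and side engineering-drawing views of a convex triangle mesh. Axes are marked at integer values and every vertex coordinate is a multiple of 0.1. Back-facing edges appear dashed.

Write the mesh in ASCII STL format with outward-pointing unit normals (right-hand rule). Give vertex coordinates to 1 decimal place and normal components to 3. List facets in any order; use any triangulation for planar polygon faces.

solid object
 facet normal -0.876 -0.446 -0.185
  outer loop
   vertex 1.1 1.8 4.4
   vertex 0.9 2.9 2.7
   vertex 2.4 0.7 0.9
  endloop
 endfacet
 facet normal -0.884 -0.360 -0.297
  outer loop
   vertex 1.3 3.4 0.9
   vertex 2.4 0.7 0.9
   vertex 0.9 2.9 2.7
  endloop
 endfacet
 facet normal 0.588 -0.280 0.759
  outer loop
   vertex 2.5 4.2 4.2
   vertex 1.1 1.8 4.4
   vertex 4.3 5.0 3.1
  endloop
 endfacet
 facet normal 0.808 -0.509 0.297
  outer loop
   vertex 2.3 1.3 2.2
   vertex 2.4 0.7 0.9
   vertex 4.3 5.0 3.1
  endloop
 endfacet
 facet normal 0.706 -0.503 0.499
  outer loop
   vertex 2.3 1.3 2.2
   vertex 4.3 5.0 3.1
   vertex 1.1 1.8 4.4
  endloop
 endfacet
 facet normal 0.408 -0.816 0.408
  outer loop
   vertex 2.3 1.3 2.2
   vertex 1.1 1.8 4.4
   vertex 2.4 0.7 0.9
  endloop
 endfacet
 facet normal 0.930 -0.318 -0.182
  outer loop
   vertex 3.0 2.8 0.3
   vertex 4.3 5.0 3.1
   vertex 2.4 0.7 0.9
  endloop
 endfacet
 facet normal 0.050 0.774 -0.631
  outer loop
   vertex 3.0 2.8 0.3
   vertex 1.3 3.4 0.9
   vertex 4.3 5.0 3.1
  endloop
 endfacet
 facet normal -0.377 -0.153 -0.914
  outer loop
   vertex 3.0 2.8 0.3
   vertex 2.4 0.7 0.9
   vertex 1.3 3.4 0.9
  endloop
 endfacet
 facet normal -0.080 0.855 -0.512
  outer loop
   vertex 1.1 4.4 2.6
   vertex 4.3 5.0 3.1
   vertex 1.3 3.4 0.9
  endloop
 endfacet
 facet normal -0.222 0.925 0.310
  outer loop
   vertex 1.1 4.4 2.6
   vertex 2.5 4.2 4.2
   vertex 4.3 5.0 3.1
  endloop
 endfacet
 facet normal -0.976 0.118 -0.184
  outer loop
   vertex 1.1 4.4 2.6
   vertex 1.3 3.4 0.9
   vertex 0.9 2.9 2.7
  endloop
 endfacet
 facet normal -0.968 0.143 0.206
  outer loop
   vertex 1.1 4.4 2.6
   vertex 0.9 2.9 2.7
   vertex 1.1 1.8 4.4
  endloop
 endfacet
 facet normal -0.651 0.432 0.624
  outer loop
   vertex 1.1 4.4 2.6
   vertex 1.1 1.8 4.4
   vertex 2.5 4.2 4.2
  endloop
 endfacet
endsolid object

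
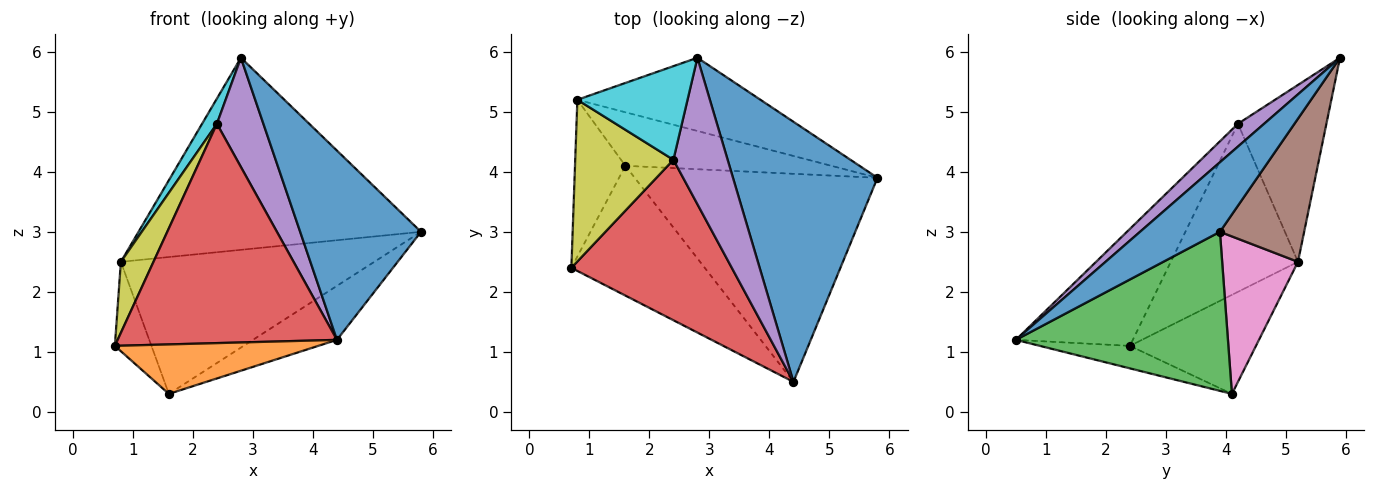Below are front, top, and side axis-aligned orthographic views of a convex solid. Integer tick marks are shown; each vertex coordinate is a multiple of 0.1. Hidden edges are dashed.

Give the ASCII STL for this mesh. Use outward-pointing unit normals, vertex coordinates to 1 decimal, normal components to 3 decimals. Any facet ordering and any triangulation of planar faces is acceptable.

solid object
 facet normal 0.363 -0.548 0.753
  outer loop
   vertex 2.8 5.9 5.9
   vertex 4.4 0.5 1.2
   vertex 5.8 3.9 3.0
  endloop
 endfacet
 facet normal -0.156 -0.352 -0.923
  outer loop
   vertex 1.6 4.1 0.3
   vertex 4.4 0.5 1.2
   vertex 0.7 2.4 1.1
  endloop
 endfacet
 facet normal 0.536 0.212 -0.817
  outer loop
   vertex 1.6 4.1 0.3
   vertex 5.8 3.9 3.0
   vertex 4.4 0.5 1.2
  endloop
 endfacet
 facet normal -0.395 -0.741 0.542
  outer loop
   vertex 2.4 4.2 4.8
   vertex 0.7 2.4 1.1
   vertex 4.4 0.5 1.2
  endloop
 endfacet
 facet normal 0.319 -0.567 0.760
  outer loop
   vertex 2.4 4.2 4.8
   vertex 4.4 0.5 1.2
   vertex 2.8 5.9 5.9
  endloop
 endfacet
 facet normal 0.268 0.900 -0.343
  outer loop
   vertex 0.8 5.2 2.5
   vertex 2.8 5.9 5.9
   vertex 5.8 3.9 3.0
  endloop
 endfacet
 facet normal 0.268 0.897 -0.351
  outer loop
   vertex 0.8 5.2 2.5
   vertex 5.8 3.9 3.0
   vertex 1.6 4.1 0.3
  endloop
 endfacet
 facet normal -0.863 0.250 -0.439
  outer loop
   vertex 0.8 5.2 2.5
   vertex 1.6 4.1 0.3
   vertex 0.7 2.4 1.1
  endloop
 endfacet
 facet normal -0.843 -0.216 0.492
  outer loop
   vertex 0.8 5.2 2.5
   vertex 0.7 2.4 1.1
   vertex 2.4 4.2 4.8
  endloop
 endfacet
 facet normal -0.840 -0.141 0.523
  outer loop
   vertex 0.8 5.2 2.5
   vertex 2.4 4.2 4.8
   vertex 2.8 5.9 5.9
  endloop
 endfacet
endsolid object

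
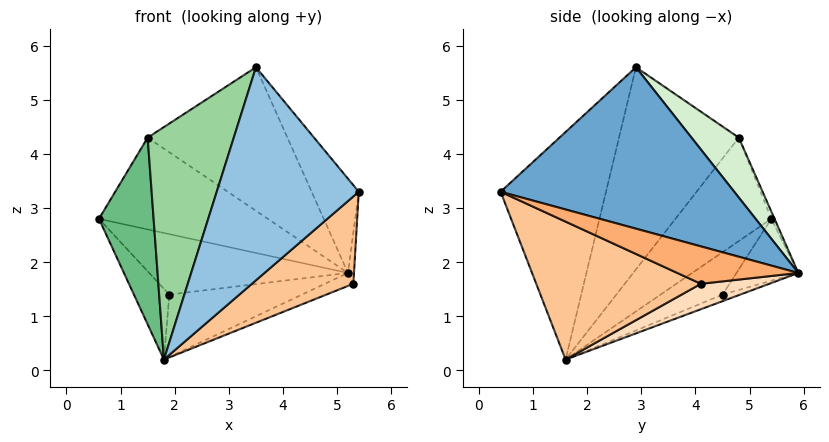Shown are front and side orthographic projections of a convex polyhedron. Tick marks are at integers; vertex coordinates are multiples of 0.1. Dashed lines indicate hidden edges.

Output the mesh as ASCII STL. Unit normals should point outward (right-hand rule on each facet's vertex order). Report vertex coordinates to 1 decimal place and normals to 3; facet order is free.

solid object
 facet normal 0.843 0.170 0.511
  outer loop
   vertex 3.5 2.9 5.6
   vertex 5.4 0.4 3.3
   vertex 5.2 5.9 1.8
  endloop
 endfacet
 facet normal -0.557 -0.751 0.356
  outer loop
   vertex 3.5 2.9 5.6
   vertex 1.8 1.6 0.2
   vertex 5.4 0.4 3.3
  endloop
 endfacet
 facet normal -0.222 0.713 -0.665
  outer loop
   vertex 1.9 4.5 1.4
   vertex 0.6 5.4 2.8
   vertex 5.2 5.9 1.8
  endloop
 endfacet
 facet normal -0.577 0.329 -0.747
  outer loop
   vertex 1.9 4.5 1.4
   vertex 1.8 1.6 0.2
   vertex 0.6 5.4 2.8
  endloop
 endfacet
 facet normal -0.051 0.383 -0.922
  outer loop
   vertex 1.9 4.5 1.4
   vertex 5.2 5.9 1.8
   vertex 1.8 1.6 0.2
  endloop
 endfacet
 facet normal 0.998 0.050 0.050
  outer loop
   vertex 5.3 4.1 1.6
   vertex 5.2 5.9 1.8
   vertex 5.4 0.4 3.3
  endloop
 endfacet
 facet normal 0.547 -0.337 -0.766
  outer loop
   vertex 5.3 4.1 1.6
   vertex 5.4 0.4 3.3
   vertex 1.8 1.6 0.2
  endloop
 endfacet
 facet normal 0.293 0.122 -0.948
  outer loop
   vertex 5.3 4.1 1.6
   vertex 1.8 1.6 0.2
   vertex 5.2 5.9 1.8
  endloop
 endfacet
 facet normal -0.827 -0.471 0.307
  outer loop
   vertex 1.5 4.8 4.3
   vertex 0.6 5.4 2.8
   vertex 1.8 1.6 0.2
  endloop
 endfacet
 facet normal -0.755 -0.543 0.368
  outer loop
   vertex 1.5 4.8 4.3
   vertex 1.8 1.6 0.2
   vertex 3.5 2.9 5.6
  endloop
 endfacet
 facet normal -0.018 0.925 0.381
  outer loop
   vertex 1.5 4.8 4.3
   vertex 5.2 5.9 1.8
   vertex 0.6 5.4 2.8
  endloop
 endfacet
 facet normal 0.239 0.707 0.665
  outer loop
   vertex 1.5 4.8 4.3
   vertex 3.5 2.9 5.6
   vertex 5.2 5.9 1.8
  endloop
 endfacet
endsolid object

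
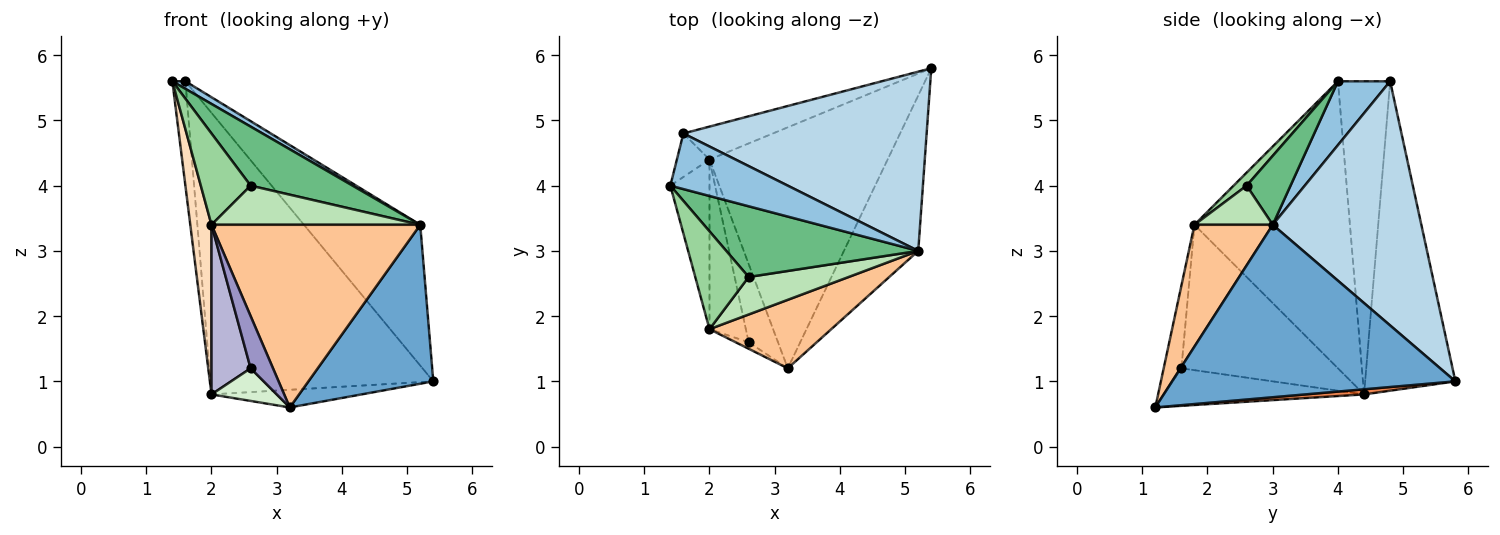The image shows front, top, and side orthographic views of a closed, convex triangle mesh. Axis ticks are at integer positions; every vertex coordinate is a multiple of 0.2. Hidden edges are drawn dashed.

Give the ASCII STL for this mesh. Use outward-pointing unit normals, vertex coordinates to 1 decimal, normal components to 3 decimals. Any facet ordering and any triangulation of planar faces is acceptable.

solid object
 facet normal 0.851 -0.375 -0.367
  outer loop
   vertex 5.2 3.0 3.4
   vertex 3.2 1.2 0.6
   vertex 5.4 5.8 1.0
  endloop
 endfacet
 facet normal 0.474 -0.118 0.873
  outer loop
   vertex 5.2 3.0 3.4
   vertex 1.6 4.8 5.6
   vertex 1.4 4.0 5.6
  endloop
 endfacet
 facet normal 0.620 0.485 0.617
  outer loop
   vertex 5.2 3.0 3.4
   vertex 5.4 5.8 1.0
   vertex 1.6 4.8 5.6
  endloop
 endfacet
 facet normal -0.965 0.241 -0.101
  outer loop
   vertex 2.0 4.4 0.8
   vertex 1.4 4.0 5.6
   vertex 1.6 4.8 5.6
  endloop
 endfacet
 facet normal 0.029 0.073 -0.997
  outer loop
   vertex 2.0 4.4 0.8
   vertex 5.4 5.8 1.0
   vertex 3.2 1.2 0.6
  endloop
 endfacet
 facet normal -0.373 0.921 -0.108
  outer loop
   vertex 2.0 4.4 0.8
   vertex 1.6 4.8 5.6
   vertex 5.4 5.8 1.0
  endloop
 endfacet
 facet normal 0.331 -0.883 0.331
  outer loop
   vertex 2.0 1.8 3.4
   vertex 3.2 1.2 0.6
   vertex 5.2 3.0 3.4
  endloop
 endfacet
 facet normal -0.982 -0.134 -0.134
  outer loop
   vertex 2.0 1.8 3.4
   vertex 1.4 4.0 5.6
   vertex 2.0 4.4 0.8
  endloop
 endfacet
 facet normal 0.266 -0.618 0.740
  outer loop
   vertex 2.6 2.6 4.0
   vertex 5.2 3.0 3.4
   vertex 1.4 4.0 5.6
  endloop
 endfacet
 facet normal 0.176 -0.672 0.720
  outer loop
   vertex 2.6 2.6 4.0
   vertex 1.4 4.0 5.6
   vertex 2.0 1.8 3.4
  endloop
 endfacet
 facet normal 0.261 -0.697 0.668
  outer loop
   vertex 2.6 2.6 4.0
   vertex 2.0 1.8 3.4
   vertex 5.2 3.0 3.4
  endloop
 endfacet
 facet normal -0.763 -0.249 -0.597
  outer loop
   vertex 2.6 1.6 1.2
   vertex 2.0 4.4 0.8
   vertex 3.2 1.2 0.6
  endloop
 endfacet
 facet normal -0.618 -0.780 -0.098
  outer loop
   vertex 2.6 1.6 1.2
   vertex 3.2 1.2 0.6
   vertex 2.0 1.8 3.4
  endloop
 endfacet
 facet normal -0.943 -0.236 -0.236
  outer loop
   vertex 2.6 1.6 1.2
   vertex 2.0 1.8 3.4
   vertex 2.0 4.4 0.8
  endloop
 endfacet
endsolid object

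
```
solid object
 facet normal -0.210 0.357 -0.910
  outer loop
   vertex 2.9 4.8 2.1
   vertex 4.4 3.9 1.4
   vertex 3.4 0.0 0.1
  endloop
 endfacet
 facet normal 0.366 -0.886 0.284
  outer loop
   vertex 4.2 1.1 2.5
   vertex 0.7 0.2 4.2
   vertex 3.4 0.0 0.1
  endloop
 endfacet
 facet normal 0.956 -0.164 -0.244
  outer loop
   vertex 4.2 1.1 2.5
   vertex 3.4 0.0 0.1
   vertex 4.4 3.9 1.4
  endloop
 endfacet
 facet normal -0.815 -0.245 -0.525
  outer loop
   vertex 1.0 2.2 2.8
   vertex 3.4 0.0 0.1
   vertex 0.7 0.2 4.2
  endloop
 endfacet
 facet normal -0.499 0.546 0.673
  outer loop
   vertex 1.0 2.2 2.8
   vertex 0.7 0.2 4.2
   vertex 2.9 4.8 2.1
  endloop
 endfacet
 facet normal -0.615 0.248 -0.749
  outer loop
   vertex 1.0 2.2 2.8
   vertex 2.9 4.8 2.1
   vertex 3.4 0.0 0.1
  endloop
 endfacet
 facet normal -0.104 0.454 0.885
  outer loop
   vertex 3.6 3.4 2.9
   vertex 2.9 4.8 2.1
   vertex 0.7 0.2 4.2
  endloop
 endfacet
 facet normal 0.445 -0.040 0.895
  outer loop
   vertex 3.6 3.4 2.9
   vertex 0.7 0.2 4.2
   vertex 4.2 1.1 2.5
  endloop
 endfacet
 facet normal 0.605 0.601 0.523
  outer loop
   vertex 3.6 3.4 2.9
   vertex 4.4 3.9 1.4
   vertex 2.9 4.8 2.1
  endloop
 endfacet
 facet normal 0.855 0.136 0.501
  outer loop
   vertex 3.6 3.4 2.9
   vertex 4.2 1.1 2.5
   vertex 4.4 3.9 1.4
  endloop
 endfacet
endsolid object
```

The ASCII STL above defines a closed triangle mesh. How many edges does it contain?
15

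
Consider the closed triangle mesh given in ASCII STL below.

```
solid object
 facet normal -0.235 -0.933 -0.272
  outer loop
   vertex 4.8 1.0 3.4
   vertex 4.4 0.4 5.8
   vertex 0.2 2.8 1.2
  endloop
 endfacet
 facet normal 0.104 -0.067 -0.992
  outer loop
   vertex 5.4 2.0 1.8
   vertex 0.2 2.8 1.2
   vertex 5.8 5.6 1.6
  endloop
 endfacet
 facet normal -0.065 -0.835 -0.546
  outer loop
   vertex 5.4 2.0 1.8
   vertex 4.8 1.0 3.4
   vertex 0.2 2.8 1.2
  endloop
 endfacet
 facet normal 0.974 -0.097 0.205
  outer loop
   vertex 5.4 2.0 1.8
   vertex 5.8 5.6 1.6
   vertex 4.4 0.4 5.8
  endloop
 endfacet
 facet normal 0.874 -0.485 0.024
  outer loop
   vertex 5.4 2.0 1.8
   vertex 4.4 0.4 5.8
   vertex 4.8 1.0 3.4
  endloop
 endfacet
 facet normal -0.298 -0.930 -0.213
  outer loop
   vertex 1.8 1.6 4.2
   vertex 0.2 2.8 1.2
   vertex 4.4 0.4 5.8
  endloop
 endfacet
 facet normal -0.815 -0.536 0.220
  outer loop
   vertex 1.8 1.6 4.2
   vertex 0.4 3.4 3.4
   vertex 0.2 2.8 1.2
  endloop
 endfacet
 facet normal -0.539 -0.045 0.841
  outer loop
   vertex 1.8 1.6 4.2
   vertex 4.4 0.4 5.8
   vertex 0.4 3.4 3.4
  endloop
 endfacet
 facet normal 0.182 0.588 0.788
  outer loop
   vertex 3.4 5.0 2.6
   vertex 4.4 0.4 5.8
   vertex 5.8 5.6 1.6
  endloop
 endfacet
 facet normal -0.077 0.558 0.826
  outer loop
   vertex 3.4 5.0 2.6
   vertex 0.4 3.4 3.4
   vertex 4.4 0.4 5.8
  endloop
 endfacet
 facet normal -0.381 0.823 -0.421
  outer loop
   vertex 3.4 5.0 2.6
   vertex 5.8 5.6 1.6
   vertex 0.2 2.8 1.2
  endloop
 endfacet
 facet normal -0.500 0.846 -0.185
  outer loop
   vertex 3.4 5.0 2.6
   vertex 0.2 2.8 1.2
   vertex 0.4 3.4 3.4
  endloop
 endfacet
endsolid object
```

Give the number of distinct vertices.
8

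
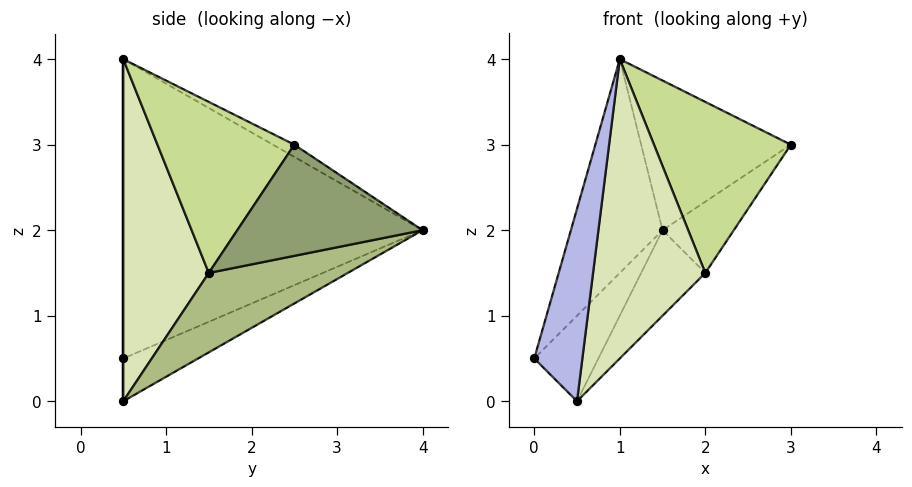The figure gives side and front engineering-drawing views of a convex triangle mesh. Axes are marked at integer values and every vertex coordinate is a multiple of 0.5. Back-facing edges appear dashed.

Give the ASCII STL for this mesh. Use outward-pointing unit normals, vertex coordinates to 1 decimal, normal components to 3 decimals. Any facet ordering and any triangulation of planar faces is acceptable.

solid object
 facet normal -0.922 0.282 0.264
  outer loop
   vertex 1.0 0.5 4.0
   vertex 1.5 4.0 2.0
   vertex 0.0 0.5 0.5
  endloop
 endfacet
 facet normal -0.072 0.503 0.862
  outer loop
   vertex 1.0 0.5 4.0
   vertex 3.0 2.5 3.0
   vertex 1.5 4.0 2.0
  endloop
 endfacet
 facet normal -0.605 0.518 -0.605
  outer loop
   vertex 0.5 0.5 0.0
   vertex 0.0 0.5 0.5
   vertex 1.5 4.0 2.0
  endloop
 endfacet
 facet normal 0.000 -1.000 0.000
  outer loop
   vertex 0.5 0.5 0.0
   vertex 1.0 0.5 4.0
   vertex 0.0 0.5 0.5
  endloop
 endfacet
 facet normal 0.707 0.272 -0.653
  outer loop
   vertex 2.0 1.5 1.5
   vertex 1.5 4.0 2.0
   vertex 3.0 2.5 3.0
  endloop
 endfacet
 facet normal 0.585 0.270 -0.765
  outer loop
   vertex 2.0 1.5 1.5
   vertex 0.5 0.5 0.0
   vertex 1.5 4.0 2.0
  endloop
 endfacet
 facet normal 0.707 -0.707 0.000
  outer loop
   vertex 2.0 1.5 1.5
   vertex 3.0 2.5 3.0
   vertex 1.0 0.5 4.0
  endloop
 endfacet
 facet normal 0.604 -0.793 -0.076
  outer loop
   vertex 2.0 1.5 1.5
   vertex 1.0 0.5 4.0
   vertex 0.5 0.5 0.0
  endloop
 endfacet
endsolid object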